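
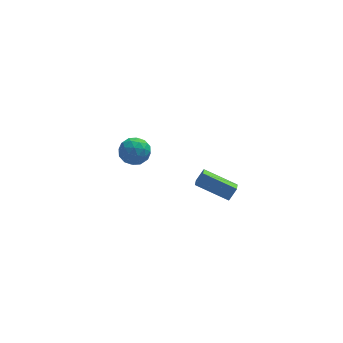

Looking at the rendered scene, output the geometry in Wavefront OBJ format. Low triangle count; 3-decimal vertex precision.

v 2.693 -4.413 -0.426
v 1.013 -3.62 0.418
v 2.87 -3.676 -0.765
v 1.19 -2.884 0.078
v 3.15 -4.196 0.282
v 1.47 -3.404 1.125
v 3.327 -3.46 -0.058
v 1.647 -2.667 0.786
v -1.722 4.663 -3.339
v -0.982 4.656 -2.669
v -1.398 3.124 -3.711
v -0.658 3.117 -3.041
v -1.608 3.168 -2.736
v -1.808 4.119 -2.506
v -0.572 3.661 -3.874
v -0.772 4.612 -3.644
v -0.271 4.037 -2.999
v -0.911 3.732 -2.296
v -1.469 4.048 -4.084
v -2.109 3.743 -3.381
v -1.38 4.795 -2.971
v -1 2.985 -3.409
v -1.558 3.015 -3.229
v -1.123 3.011 -2.835
v -1.866 4.479 -2.875
v -1.431 4.475 -2.481
v -1.799 3.6 -2.521
v -0.949 3.305 -3.899
v -0.514 3.301 -3.505
v -1.257 4.769 -3.545
v -0.822 4.765 -3.151
v -0.581 4.18 -3.859
v -0.527 4.427 -2.771
v -0.337 3.522 -2.99
v -0.287 3.842 -3.48
v -0.404 4.401 -3.345
v -0.904 4.248 -2.358
v -0.713 3.343 -2.577
v -1.272 3.373 -2.397
v -1.389 3.932 -2.262
v -0.486 3.884 -2.552
v -1.667 4.437 -3.803
v -1.476 3.532 -4.022
v -0.991 3.848 -4.118
v -1.108 4.407 -3.983
v -2.043 4.258 -3.39
v -1.853 3.353 -3.609
v -1.976 3.379 -3.035
v -2.093 3.938 -2.9
v -1.894 3.896 -3.828
f 2 4 1
f 5 2 1
f 1 4 3
f 3 5 1
f 2 8 4
f 6 2 5
f 6 8 2
f 4 8 3
f 7 5 3
f 3 8 7
f 7 6 5
f 8 6 7
f 9 46 25
f 46 20 49
f 25 49 14
f 46 49 25
f 9 25 21
f 25 14 26
f 21 26 10
f 25 26 21
f 9 21 30
f 21 10 31
f 30 31 16
f 21 31 30
f 9 30 42
f 30 16 45
f 42 45 19
f 30 45 42
f 9 42 46
f 42 19 50
f 46 50 20
f 42 50 46
f 10 26 37
f 26 14 40
f 37 40 18
f 26 40 37
f 14 49 27
f 49 20 48
f 27 48 13
f 49 48 27
f 20 50 47
f 50 19 43
f 47 43 11
f 50 43 47
f 19 45 44
f 45 16 32
f 44 32 15
f 45 32 44
f 16 31 36
f 31 10 33
f 36 33 17
f 31 33 36
f 12 38 24
f 38 18 39
f 24 39 13
f 38 39 24
f 12 24 22
f 24 13 23
f 22 23 11
f 24 23 22
f 12 22 29
f 22 11 28
f 29 28 15
f 22 28 29
f 12 29 34
f 29 15 35
f 34 35 17
f 29 35 34
f 12 34 38
f 34 17 41
f 38 41 18
f 34 41 38
f 13 39 27
f 39 18 40
f 27 40 14
f 39 40 27
f 11 23 47
f 23 13 48
f 47 48 20
f 23 48 47
f 15 28 44
f 28 11 43
f 44 43 19
f 28 43 44
f 17 35 36
f 35 15 32
f 36 32 16
f 35 32 36
f 18 41 37
f 41 17 33
f 37 33 10
f 41 33 37



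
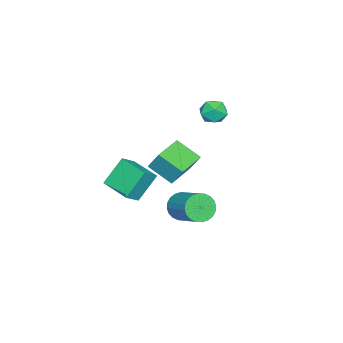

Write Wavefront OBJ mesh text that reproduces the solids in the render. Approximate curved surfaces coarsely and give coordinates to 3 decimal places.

v -2.448 0.796 2.569
v -1.99 0.309 3.044
v -3.05 -0.269 2.056
v -2.592 -0.756 2.531
v -3.167 -0.278 2.868
v -2.795 0.381 3.185
v -2.245 -0.341 1.915
v -1.873 0.318 2.232
v -1.865 -0.394 2.64
v -2.435 -0.355 3.229
v -2.605 0.395 1.871
v -3.175 0.434 2.46
v 2.217 -2.155 1.244
v 2.996 -2.433 1.874
v 2.903 -0.667 1.052
v 3.682 -0.945 1.682
v 3.098 -2.735 -0.102
v 3.877 -3.013 0.528
v 3.784 -1.247 -0.294
v 4.563 -1.525 0.336
v -3.59 -2.991 -1.832
v -3.446 -2.337 -0.706
v -3.435 -1.614 -2.651
v -3.291 -0.96 -1.526
v -1.809 -3.24 -1.914
v -1.665 -2.586 -0.789
v -1.654 -1.863 -2.734
v -1.51 -1.209 -1.608
v 1.076 -0.132 -2.185
v 1.43 0.11 -2.919
v 2.397 1.455 -2.009
v 2.044 1.212 -1.275
v 1.159 0.301 -2.912
v 2.126 1.645 -2.002
v 0.875 0.425 -2.794
v 1.842 1.77 -1.884
v 0.621 0.465 -2.584
v 1.589 1.809 -1.674
v 0.438 0.414 -2.313
v 1.405 1.758 -1.402
v 0.351 0.279 -2.022
v 1.318 1.624 -1.112
v 0.375 0.082 -1.756
v 1.342 1.427 -0.846
v 0.505 -0.147 -1.556
v 1.472 1.197 -0.646
v 0.723 -0.375 -1.451
v 1.69 0.97 -0.541
v 0.994 -0.565 -1.458
v 1.961 0.779 -0.548
v 1.278 -0.69 -1.576
v 2.245 0.655 -0.666
v 1.531 -0.729 -1.786
v 2.499 0.615 -0.876
v 1.715 -0.678 -2.058
v 2.682 0.666 -1.147
v 1.802 -0.544 -2.348
v 2.769 0.801 -1.438
v 1.778 -0.347 -2.614
v 2.745 0.998 -1.704
v 1.648 -0.117 -2.814
v 2.615 1.227 -1.904
f 1 12 6
f 1 6 2
f 1 2 8
f 1 8 11
f 1 11 12
f 2 6 10
f 6 12 5
f 12 11 3
f 11 8 7
f 8 2 9
f 4 10 5
f 4 5 3
f 4 3 7
f 4 7 9
f 4 9 10
f 5 10 6
f 3 5 12
f 7 3 11
f 9 7 8
f 10 9 2
f 14 16 13
f 17 14 13
f 13 16 15
f 15 17 13
f 14 20 16
f 18 14 17
f 18 20 14
f 16 20 15
f 19 17 15
f 15 20 19
f 19 18 17
f 20 18 19
f 22 24 21
f 25 22 21
f 21 24 23
f 23 25 21
f 22 28 24
f 26 22 25
f 26 28 22
f 24 28 23
f 27 25 23
f 23 28 27
f 27 26 25
f 28 26 27
f 30 29 33
f 30 33 31
f 31 33 34
f 31 34 32
f 33 29 35
f 33 35 34
f 34 35 36
f 34 36 32
f 35 29 37
f 35 37 36
f 36 37 38
f 36 38 32
f 37 29 39
f 37 39 38
f 38 39 40
f 38 40 32
f 39 29 41
f 39 41 40
f 40 41 42
f 40 42 32
f 41 29 43
f 41 43 42
f 42 43 44
f 42 44 32
f 43 29 45
f 43 45 44
f 44 45 46
f 44 46 32
f 45 29 47
f 45 47 46
f 46 47 48
f 46 48 32
f 47 29 49
f 47 49 48
f 48 49 50
f 48 50 32
f 49 29 51
f 49 51 50
f 50 51 52
f 50 52 32
f 51 29 53
f 51 53 52
f 52 53 54
f 52 54 32
f 53 29 55
f 53 55 54
f 54 55 56
f 54 56 32
f 55 29 57
f 55 57 56
f 56 57 58
f 56 58 32
f 57 29 59
f 57 59 58
f 58 59 60
f 58 60 32
f 59 29 61
f 59 61 60
f 60 61 62
f 60 62 32
f 61 29 30
f 61 30 62
f 62 30 31
f 62 31 32



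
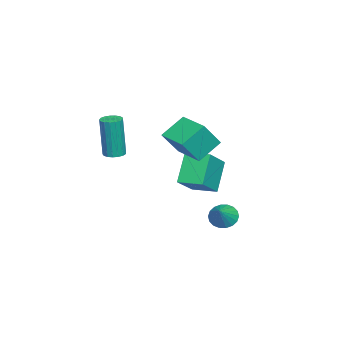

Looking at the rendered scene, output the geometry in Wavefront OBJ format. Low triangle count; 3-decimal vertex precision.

v 1.795 -1.104 1.997
v 2.309 -1.269 1.985
v 2.319 -1.401 4.171
v 1.805 -1.236 4.183
v 2.327 -1.011 2
v 2.337 -1.143 4.186
v 2.223 -0.775 2.015
v 2.233 -0.907 4.201
v 2.021 -0.614 2.026
v 2.031 -0.746 4.211
v 1.767 -0.566 2.03
v 1.777 -0.698 4.216
v 1.519 -0.64 2.026
v 1.53 -0.772 4.212
v 1.335 -0.821 2.016
v 1.346 -0.953 4.202
v 1.256 -1.067 2.002
v 1.267 -1.199 4.188
v 1.3 -1.321 1.986
v 1.311 -1.453 4.172
v 1.458 -1.525 1.973
v 1.469 -1.658 4.159
v 1.693 -1.633 1.966
v 1.703 -1.765 4.152
v 1.951 -1.62 1.965
v 1.961 -1.752 4.151
v 2.173 -1.488 1.972
v 2.184 -1.62 4.158
v -1.528 3.202 -3.079
v -1.086 3.459 -3.613
v -0.512 3.238 -2.221
v -1.208 3.735 -3.48
v -1.394 3.904 -3.268
v -1.606 3.935 -3.018
v -1.803 3.82 -2.78
v -1.945 3.583 -2.601
v -2.005 3.27 -2.517
v -1.97 2.944 -2.545
v -1.848 2.668 -2.678
v -1.662 2.499 -2.89
v -1.449 2.468 -3.14
v -1.253 2.583 -3.378
v -1.11 2.82 -3.557
v -1.051 3.133 -3.641
v 0.276 0.683 2.759
v -0.646 1.46 3.651
v -0.456 1.282 1.481
v -1.378 2.059 2.373
v 1.358 1.981 2.747
v 0.436 2.758 3.639
v 0.626 2.58 1.469
v -0.296 3.357 2.361
v -3.856 1.392 -0.574
v -2.459 1.04 0.505
v -3.619 2.705 -0.451
v -2.223 2.353 0.628
v -2.717 1.327 -2.068
v -1.321 0.975 -0.989
v -2.481 2.64 -1.945
v -1.084 2.288 -0.866
f 2 1 5
f 2 5 3
f 3 5 6
f 3 6 4
f 5 1 7
f 5 7 6
f 6 7 8
f 6 8 4
f 7 1 9
f 7 9 8
f 8 9 10
f 8 10 4
f 9 1 11
f 9 11 10
f 10 11 12
f 10 12 4
f 11 1 13
f 11 13 12
f 12 13 14
f 12 14 4
f 13 1 15
f 13 15 14
f 14 15 16
f 14 16 4
f 15 1 17
f 15 17 16
f 16 17 18
f 16 18 4
f 17 1 19
f 17 19 18
f 18 19 20
f 18 20 4
f 19 1 21
f 19 21 20
f 20 21 22
f 20 22 4
f 21 1 23
f 21 23 22
f 22 23 24
f 22 24 4
f 23 1 25
f 23 25 24
f 24 25 26
f 24 26 4
f 25 1 27
f 25 27 26
f 26 27 28
f 26 28 4
f 27 1 2
f 27 2 28
f 28 2 3
f 28 3 4
f 30 29 32
f 30 32 31
f 32 29 33
f 32 33 31
f 33 29 34
f 33 34 31
f 34 29 35
f 34 35 31
f 35 29 36
f 35 36 31
f 36 29 37
f 36 37 31
f 37 29 38
f 37 38 31
f 38 29 39
f 38 39 31
f 39 29 40
f 39 40 31
f 40 29 41
f 40 41 31
f 41 29 42
f 41 42 31
f 42 29 43
f 42 43 31
f 43 29 44
f 43 44 31
f 44 29 30
f 44 30 31
f 46 48 45
f 49 46 45
f 45 48 47
f 47 49 45
f 46 52 48
f 50 46 49
f 50 52 46
f 48 52 47
f 51 49 47
f 47 52 51
f 51 50 49
f 52 50 51
f 54 56 53
f 57 54 53
f 53 56 55
f 55 57 53
f 54 60 56
f 58 54 57
f 58 60 54
f 56 60 55
f 59 57 55
f 55 60 59
f 59 58 57
f 60 58 59



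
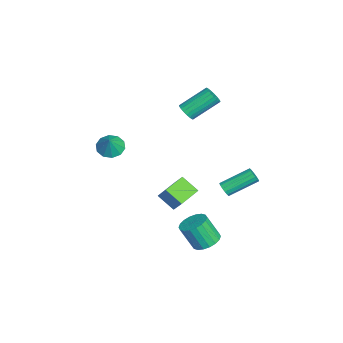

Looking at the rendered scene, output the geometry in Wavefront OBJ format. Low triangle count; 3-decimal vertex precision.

v 0.931 0.121 -3.391
v 0.367 -0.823 -2.591
v -0.253 1.077 -3.099
v -0.818 0.133 -2.299
v 1.578 0.607 -2.361
v 1.013 -0.337 -1.561
v 0.393 1.563 -2.069
v -0.171 0.619 -1.269
v 3.081 2.076 -4.517
v 3.761 2.593 -4.175
v 3.599 1.781 -2.622
v 2.919 1.264 -2.963
v 3.427 2.816 -4.094
v 3.266 2.004 -2.54
v 3.025 2.892 -4.096
v 2.863 2.08 -2.543
v 2.634 2.807 -4.181
v 2.472 1.995 -2.628
v 2.331 2.577 -4.333
v 2.169 1.765 -2.78
v 2.177 2.247 -4.521
v 2.015 1.435 -2.968
v 2.202 1.884 -4.708
v 2.04 1.072 -3.155
v 2.401 1.559 -4.858
v 2.239 0.747 -3.305
v 2.734 1.336 -4.94
v 2.573 0.524 -3.386
v 3.137 1.26 -4.937
v 2.975 0.448 -3.384
v 3.528 1.345 -4.852
v 3.366 0.533 -3.299
v 3.831 1.575 -4.7
v 3.669 0.763 -3.147
v 3.985 1.905 -4.512
v 3.823 1.093 -2.959
v 3.96 2.268 -4.325
v 3.798 1.456 -2.772
v -3.454 0.79 2.185
v -3.151 0.487 2.7
v -3.663 2.108 3.951
v -3.966 2.41 3.435
v -2.944 0.637 2.591
v -3.455 2.258 3.841
v -2.824 0.814 2.411
v -3.336 2.434 3.662
v -2.814 0.986 2.192
v -3.325 2.607 3.443
v -2.914 1.124 1.972
v -3.425 2.745 3.223
v -3.108 1.204 1.789
v -3.619 2.825 3.039
v -3.361 1.213 1.674
v -3.873 2.834 2.924
v -3.631 1.148 1.647
v -4.143 2.769 2.898
v -3.87 1.022 1.714
v -4.382 2.643 2.964
v -4.037 0.855 1.861
v -4.549 2.476 3.112
v -4.104 0.677 2.065
v -4.615 2.298 3.316
v -4.058 0.518 2.29
v -4.569 2.139 3.54
v -3.908 0.407 2.496
v -4.419 2.027 3.746
v -3.679 0.361 2.648
v -4.19 1.982 3.899
v -3.411 0.39 2.721
v -3.923 2.01 3.971
v -3.743 -3.801 -1.171
v -3.2 -3.163 -1.527
v -2.997 -3.819 -0.069
v -3.611 -2.903 -1.244
v -4.073 -2.986 -0.934
v -4.408 -3.381 -0.714
v -4.489 -3.935 -0.668
v -4.285 -4.439 -0.815
v -3.874 -4.698 -1.097
v -3.412 -4.615 -1.408
v -3.077 -4.221 -1.628
v -2.996 -3.666 -1.673
v -0.945 3.106 -2.968
v -0.569 3.374 -3.267
v -1.039 5.163 -2.251
v -1.415 4.894 -1.952
v -0.811 3.395 -3.416
v -1.28 5.184 -2.4
v -1.088 3.339 -3.445
v -1.558 5.128 -2.429
v -1.328 3.22 -3.346
v -1.797 5.009 -2.33
v -1.464 3.071 -3.146
v -1.934 4.859 -2.13
v -1.462 2.931 -2.899
v -1.931 4.719 -1.882
v -1.321 2.837 -2.669
v -1.791 4.626 -1.653
v -1.08 2.816 -2.52
v -1.549 4.605 -1.504
v -0.802 2.872 -2.491
v -1.272 4.661 -1.475
v -0.563 2.991 -2.59
v -1.032 4.78 -1.574
v -0.426 3.141 -2.79
v -0.896 4.929 -1.774
v -0.429 3.281 -3.038
v -0.898 5.069 -2.021
f 2 4 1
f 5 2 1
f 1 4 3
f 3 5 1
f 2 8 4
f 6 2 5
f 6 8 2
f 4 8 3
f 7 5 3
f 3 8 7
f 7 6 5
f 8 6 7
f 10 9 13
f 10 13 11
f 11 13 14
f 11 14 12
f 13 9 15
f 13 15 14
f 14 15 16
f 14 16 12
f 15 9 17
f 15 17 16
f 16 17 18
f 16 18 12
f 17 9 19
f 17 19 18
f 18 19 20
f 18 20 12
f 19 9 21
f 19 21 20
f 20 21 22
f 20 22 12
f 21 9 23
f 21 23 22
f 22 23 24
f 22 24 12
f 23 9 25
f 23 25 24
f 24 25 26
f 24 26 12
f 25 9 27
f 25 27 26
f 26 27 28
f 26 28 12
f 27 9 29
f 27 29 28
f 28 29 30
f 28 30 12
f 29 9 31
f 29 31 30
f 30 31 32
f 30 32 12
f 31 9 33
f 31 33 32
f 32 33 34
f 32 34 12
f 33 9 35
f 33 35 34
f 34 35 36
f 34 36 12
f 35 9 37
f 35 37 36
f 36 37 38
f 36 38 12
f 37 9 10
f 37 10 38
f 38 10 11
f 38 11 12
f 40 39 43
f 40 43 41
f 41 43 44
f 41 44 42
f 43 39 45
f 43 45 44
f 44 45 46
f 44 46 42
f 45 39 47
f 45 47 46
f 46 47 48
f 46 48 42
f 47 39 49
f 47 49 48
f 48 49 50
f 48 50 42
f 49 39 51
f 49 51 50
f 50 51 52
f 50 52 42
f 51 39 53
f 51 53 52
f 52 53 54
f 52 54 42
f 53 39 55
f 53 55 54
f 54 55 56
f 54 56 42
f 55 39 57
f 55 57 56
f 56 57 58
f 56 58 42
f 57 39 59
f 57 59 58
f 58 59 60
f 58 60 42
f 59 39 61
f 59 61 60
f 60 61 62
f 60 62 42
f 61 39 63
f 61 63 62
f 62 63 64
f 62 64 42
f 63 39 65
f 63 65 64
f 64 65 66
f 64 66 42
f 65 39 67
f 65 67 66
f 66 67 68
f 66 68 42
f 67 39 69
f 67 69 68
f 68 69 70
f 68 70 42
f 69 39 40
f 69 40 70
f 70 40 41
f 70 41 42
f 72 71 74
f 72 74 73
f 74 71 75
f 74 75 73
f 75 71 76
f 75 76 73
f 76 71 77
f 76 77 73
f 77 71 78
f 77 78 73
f 78 71 79
f 78 79 73
f 79 71 80
f 79 80 73
f 80 71 81
f 80 81 73
f 81 71 82
f 81 82 73
f 82 71 72
f 82 72 73
f 84 83 87
f 84 87 85
f 85 87 88
f 85 88 86
f 87 83 89
f 87 89 88
f 88 89 90
f 88 90 86
f 89 83 91
f 89 91 90
f 90 91 92
f 90 92 86
f 91 83 93
f 91 93 92
f 92 93 94
f 92 94 86
f 93 83 95
f 93 95 94
f 94 95 96
f 94 96 86
f 95 83 97
f 95 97 96
f 96 97 98
f 96 98 86
f 97 83 99
f 97 99 98
f 98 99 100
f 98 100 86
f 99 83 101
f 99 101 100
f 100 101 102
f 100 102 86
f 101 83 103
f 101 103 102
f 102 103 104
f 102 104 86
f 103 83 105
f 103 105 104
f 104 105 106
f 104 106 86
f 105 83 107
f 105 107 106
f 106 107 108
f 106 108 86
f 107 83 84
f 107 84 108
f 108 84 85
f 108 85 86



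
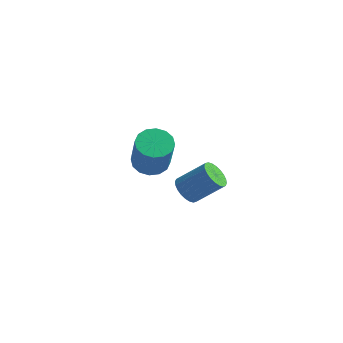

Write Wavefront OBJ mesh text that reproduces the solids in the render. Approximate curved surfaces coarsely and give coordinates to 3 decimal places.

v 0.89 -2.514 -1.51
v 1.281 -2.774 -1.797
v 2.141 -2.386 -0.976
v 1.75 -2.126 -0.69
v 1.283 -2.581 -1.89
v 2.142 -2.192 -1.07
v 1.224 -2.377 -1.925
v 2.084 -1.989 -1.105
v 1.115 -2.195 -1.897
v 1.975 -1.806 -1.077
v 0.972 -2.061 -1.81
v 1.831 -1.672 -0.99
v 0.816 -1.996 -1.678
v 1.676 -1.607 -0.858
v 0.671 -2.01 -1.52
v 1.531 -1.621 -0.7
v 0.56 -2.1 -1.36
v 1.42 -1.712 -0.54
v 0.499 -2.254 -1.224
v 1.359 -1.866 -0.403
v 0.498 -2.448 -1.13
v 1.357 -2.059 -0.31
v 0.556 -2.651 -1.095
v 1.416 -2.263 -0.275
v 0.665 -2.834 -1.123
v 1.525 -2.445 -0.303
v 0.809 -2.968 -1.21
v 1.668 -2.579 -0.39
v 0.964 -3.033 -1.342
v 1.824 -2.644 -0.522
v 1.109 -3.019 -1.5
v 1.969 -2.63 -0.68
v 1.22 -2.928 -1.66
v 2.08 -2.54 -0.84
v -2.79 1.986 -4.218
v -2.118 1.967 -4.448
v -1.618 1.354 -2.931
v -2.29 1.374 -2.702
v -2.159 2.301 -4.299
v -1.659 1.688 -2.783
v -2.368 2.55 -4.129
v -1.868 1.938 -2.613
v -2.691 2.649 -3.983
v -2.191 2.036 -2.467
v -3.04 2.57 -3.9
v -2.54 1.957 -2.384
v -3.322 2.334 -3.902
v -2.822 1.722 -2.386
v -3.462 2.006 -3.989
v -2.962 1.393 -2.472
v -3.421 1.672 -4.137
v -2.921 1.059 -2.621
v -3.212 1.422 -4.307
v -2.712 0.81 -2.791
v -2.889 1.324 -4.453
v -2.389 0.711 -2.937
v -2.54 1.403 -4.536
v -2.04 0.79 -3.02
v -2.258 1.638 -4.534
v -1.758 1.026 -3.018
f 2 1 5
f 2 5 3
f 3 5 6
f 3 6 4
f 5 1 7
f 5 7 6
f 6 7 8
f 6 8 4
f 7 1 9
f 7 9 8
f 8 9 10
f 8 10 4
f 9 1 11
f 9 11 10
f 10 11 12
f 10 12 4
f 11 1 13
f 11 13 12
f 12 13 14
f 12 14 4
f 13 1 15
f 13 15 14
f 14 15 16
f 14 16 4
f 15 1 17
f 15 17 16
f 16 17 18
f 16 18 4
f 17 1 19
f 17 19 18
f 18 19 20
f 18 20 4
f 19 1 21
f 19 21 20
f 20 21 22
f 20 22 4
f 21 1 23
f 21 23 22
f 22 23 24
f 22 24 4
f 23 1 25
f 23 25 24
f 24 25 26
f 24 26 4
f 25 1 27
f 25 27 26
f 26 27 28
f 26 28 4
f 27 1 29
f 27 29 28
f 28 29 30
f 28 30 4
f 29 1 31
f 29 31 30
f 30 31 32
f 30 32 4
f 31 1 33
f 31 33 32
f 32 33 34
f 32 34 4
f 33 1 2
f 33 2 34
f 34 2 3
f 34 3 4
f 36 35 39
f 36 39 37
f 37 39 40
f 37 40 38
f 39 35 41
f 39 41 40
f 40 41 42
f 40 42 38
f 41 35 43
f 41 43 42
f 42 43 44
f 42 44 38
f 43 35 45
f 43 45 44
f 44 45 46
f 44 46 38
f 45 35 47
f 45 47 46
f 46 47 48
f 46 48 38
f 47 35 49
f 47 49 48
f 48 49 50
f 48 50 38
f 49 35 51
f 49 51 50
f 50 51 52
f 50 52 38
f 51 35 53
f 51 53 52
f 52 53 54
f 52 54 38
f 53 35 55
f 53 55 54
f 54 55 56
f 54 56 38
f 55 35 57
f 55 57 56
f 56 57 58
f 56 58 38
f 57 35 59
f 57 59 58
f 58 59 60
f 58 60 38
f 59 35 36
f 59 36 60
f 60 36 37
f 60 37 38



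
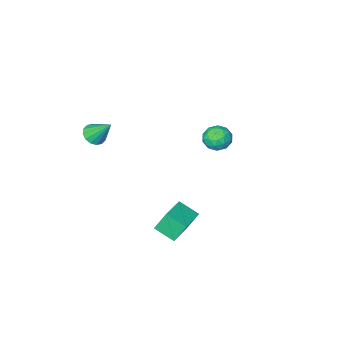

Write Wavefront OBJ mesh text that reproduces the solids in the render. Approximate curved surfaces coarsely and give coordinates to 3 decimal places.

v -3.537 0.778 -0.059
v -2.787 0.435 -0.273
v -3.893 -0.395 0.573
v -3.143 -0.738 0.359
v -3.176 -0.109 0.933
v -2.956 0.615 0.542
v -3.724 -0.575 -0.242
v -3.504 0.149 -0.633
v -2.903 -0.401 -0.386
v -2.564 -0.113 0.34
v -4.116 0.153 -0.04
v -3.777 0.441 0.686
v -3.131 0.709 -0.221
v -3.549 -0.669 0.521
v -3.568 -0.3 0.858
v -3.128 -0.501 0.733
v -3.23 0.815 0.258
v -2.789 0.614 0.132
v -3.017 0.294 0.841
v -3.891 -0.574 0.168
v -3.45 -0.775 0.042
v -3.552 0.541 -0.433
v -3.112 0.34 -0.558
v -3.663 -0.254 -0.541
v -2.758 0.016 -0.414
v -2.967 -0.673 -0.043
v -3.309 -0.578 -0.396
v -3.18 -0.152 -0.625
v -2.559 0.185 0.013
v -2.768 -0.504 0.384
v -2.787 -0.134 0.722
v -2.658 0.292 0.492
v -2.627 -0.306 -0.054
v -3.912 0.544 -0.084
v -4.121 -0.145 0.287
v -4.022 -0.252 -0.192
v -3.893 0.174 -0.422
v -3.713 0.713 0.343
v -3.922 0.024 0.714
v -3.5 0.192 0.925
v -3.371 0.618 0.696
v -4.053 0.346 0.354
v 3.754 -0.509 3.173
v 4.18 -0.846 3.582
v 3.346 0.449 4.387
v 4.374 -0.587 3.443
v 4.401 -0.307 3.231
v 4.255 -0.082 3.004
v 3.976 0.03 2.822
v 3.636 -0.003 2.734
v 3.329 -0.172 2.763
v 3.135 -0.431 2.903
v 3.108 -0.711 3.114
v 3.253 -0.937 3.342
v 3.533 -1.048 3.524
v 3.872 -1.015 3.612
v 0.78 1.555 -3.201
v 0.258 1.88 -2.068
v 0.228 2.561 -3.745
v -0.295 2.886 -2.611
v 2.195 2.534 -2.829
v 1.672 2.859 -1.695
v 1.642 3.54 -3.372
v 1.12 3.865 -2.239
f 1 38 17
f 38 12 41
f 17 41 6
f 38 41 17
f 1 17 13
f 17 6 18
f 13 18 2
f 17 18 13
f 1 13 22
f 13 2 23
f 22 23 8
f 13 23 22
f 1 22 34
f 22 8 37
f 34 37 11
f 22 37 34
f 1 34 38
f 34 11 42
f 38 42 12
f 34 42 38
f 2 18 29
f 18 6 32
f 29 32 10
f 18 32 29
f 6 41 19
f 41 12 40
f 19 40 5
f 41 40 19
f 12 42 39
f 42 11 35
f 39 35 3
f 42 35 39
f 11 37 36
f 37 8 24
f 36 24 7
f 37 24 36
f 8 23 28
f 23 2 25
f 28 25 9
f 23 25 28
f 4 30 16
f 30 10 31
f 16 31 5
f 30 31 16
f 4 16 14
f 16 5 15
f 14 15 3
f 16 15 14
f 4 14 21
f 14 3 20
f 21 20 7
f 14 20 21
f 4 21 26
f 21 7 27
f 26 27 9
f 21 27 26
f 4 26 30
f 26 9 33
f 30 33 10
f 26 33 30
f 5 31 19
f 31 10 32
f 19 32 6
f 31 32 19
f 3 15 39
f 15 5 40
f 39 40 12
f 15 40 39
f 7 20 36
f 20 3 35
f 36 35 11
f 20 35 36
f 9 27 28
f 27 7 24
f 28 24 8
f 27 24 28
f 10 33 29
f 33 9 25
f 29 25 2
f 33 25 29
f 44 43 46
f 44 46 45
f 46 43 47
f 46 47 45
f 47 43 48
f 47 48 45
f 48 43 49
f 48 49 45
f 49 43 50
f 49 50 45
f 50 43 51
f 50 51 45
f 51 43 52
f 51 52 45
f 52 43 53
f 52 53 45
f 53 43 54
f 53 54 45
f 54 43 55
f 54 55 45
f 55 43 56
f 55 56 45
f 56 43 44
f 56 44 45
f 58 60 57
f 61 58 57
f 57 60 59
f 59 61 57
f 58 64 60
f 62 58 61
f 62 64 58
f 60 64 59
f 63 61 59
f 59 64 63
f 63 62 61
f 64 62 63



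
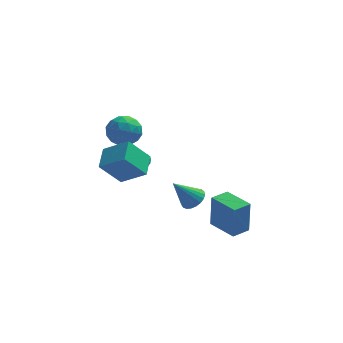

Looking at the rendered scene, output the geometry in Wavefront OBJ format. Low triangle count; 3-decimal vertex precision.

v 1.756 -0.519 -4.594
v 1.805 -0.428 -2.406
v 2.677 0.264 -4.647
v 2.726 0.355 -2.459
v 3.014 -1.995 -4.561
v 3.063 -1.904 -2.373
v 3.935 -1.212 -4.614
v 3.984 -1.121 -2.426
v 0.735 -3.009 -0.586
v 1.194 -2.519 -0.152
v -0.375 -3.311 0.926
v 0.967 -2.309 -0.276
v 0.7 -2.221 -0.455
v 0.44 -2.269 -0.655
v 0.23 -2.445 -0.844
v 0.108 -2.719 -0.989
v 0.094 -3.043 -1.063
v 0.191 -3.361 -1.056
v 0.382 -3.618 -0.967
v 0.634 -3.77 -0.812
v 0.903 -3.791 -0.618
v 1.144 -3.676 -0.419
v 1.314 -3.446 -0.249
v 1.383 -3.141 -0.137
v 1.341 -2.813 -0.102
v -4.389 -3.441 2.378
v -2.975 -3.963 3.379
v -4.198 -2.028 2.844
v -2.784 -2.55 3.846
v -3.216 -3.11 0.894
v -1.802 -3.632 1.896
v -3.025 -1.697 1.361
v -1.611 -2.219 2.362
v -2.298 2.967 -1.674
v -1.936 2.426 -1.833
v -2.782 2.193 -0.146
v -1.705 2.657 -1.643
v -1.662 2.986 -1.463
v -1.821 3.309 -1.35
v -2.132 3.523 -1.34
v -2.495 3.561 -1.435
v -2.795 3.411 -1.607
v -2.938 3.119 -1.8
v -2.877 2.779 -1.953
v -2.633 2.499 -2.017
v -2.282 2.367 -1.973
v -3.791 -0.777 3.131
v -3.058 -0.139 3.633
v -3.082 -2.201 3.907
v -2.349 -1.563 4.409
v -3.404 -1.512 4.694
v -3.841 -0.632 4.214
v -2.299 -1.708 3.326
v -2.736 -0.828 2.846
v -2.135 -0.714 3.753
v -2.818 -0.593 4.598
v -3.322 -1.747 2.942
v -4.005 -1.626 3.787
v -3.486 -0.333 3.314
v -2.654 -2.007 4.226
v -3.273 -1.977 4.394
v -2.842 -1.602 4.688
v -3.947 -0.623 3.656
v -3.516 -0.248 3.95
v -3.72 -1.055 4.574
v -2.624 -2.092 3.59
v -2.193 -1.717 3.884
v -3.298 -0.738 2.852
v -2.867 -0.363 3.146
v -2.42 -1.285 2.966
v -2.513 -0.296 3.679
v -2.097 -1.133 4.135
v -2.067 -1.218 3.499
v -2.324 -0.701 3.217
v -2.915 -0.225 4.176
v -2.498 -1.062 4.632
v -3.118 -1.032 4.8
v -3.375 -0.515 4.518
v -2.373 -0.563 4.247
v -3.642 -1.278 2.908
v -3.225 -2.115 3.364
v -2.765 -1.825 3.022
v -3.022 -1.308 2.74
v -4.043 -1.207 3.405
v -3.627 -2.044 3.861
v -3.816 -1.639 4.323
v -4.073 -1.122 4.041
v -3.767 -1.777 3.293
f 2 4 1
f 5 2 1
f 1 4 3
f 3 5 1
f 2 8 4
f 6 2 5
f 6 8 2
f 4 8 3
f 7 5 3
f 3 8 7
f 7 6 5
f 8 6 7
f 10 9 12
f 10 12 11
f 12 9 13
f 12 13 11
f 13 9 14
f 13 14 11
f 14 9 15
f 14 15 11
f 15 9 16
f 15 16 11
f 16 9 17
f 16 17 11
f 17 9 18
f 17 18 11
f 18 9 19
f 18 19 11
f 19 9 20
f 19 20 11
f 20 9 21
f 20 21 11
f 21 9 22
f 21 22 11
f 22 9 23
f 22 23 11
f 23 9 24
f 23 24 11
f 24 9 25
f 24 25 11
f 25 9 10
f 25 10 11
f 27 29 26
f 30 27 26
f 26 29 28
f 28 30 26
f 27 33 29
f 31 27 30
f 31 33 27
f 29 33 28
f 32 30 28
f 28 33 32
f 32 31 30
f 33 31 32
f 35 34 37
f 35 37 36
f 37 34 38
f 37 38 36
f 38 34 39
f 38 39 36
f 39 34 40
f 39 40 36
f 40 34 41
f 40 41 36
f 41 34 42
f 41 42 36
f 42 34 43
f 42 43 36
f 43 34 44
f 43 44 36
f 44 34 45
f 44 45 36
f 45 34 46
f 45 46 36
f 46 34 35
f 46 35 36
f 47 84 63
f 84 58 87
f 63 87 52
f 84 87 63
f 47 63 59
f 63 52 64
f 59 64 48
f 63 64 59
f 47 59 68
f 59 48 69
f 68 69 54
f 59 69 68
f 47 68 80
f 68 54 83
f 80 83 57
f 68 83 80
f 47 80 84
f 80 57 88
f 84 88 58
f 80 88 84
f 48 64 75
f 64 52 78
f 75 78 56
f 64 78 75
f 52 87 65
f 87 58 86
f 65 86 51
f 87 86 65
f 58 88 85
f 88 57 81
f 85 81 49
f 88 81 85
f 57 83 82
f 83 54 70
f 82 70 53
f 83 70 82
f 54 69 74
f 69 48 71
f 74 71 55
f 69 71 74
f 50 76 62
f 76 56 77
f 62 77 51
f 76 77 62
f 50 62 60
f 62 51 61
f 60 61 49
f 62 61 60
f 50 60 67
f 60 49 66
f 67 66 53
f 60 66 67
f 50 67 72
f 67 53 73
f 72 73 55
f 67 73 72
f 50 72 76
f 72 55 79
f 76 79 56
f 72 79 76
f 51 77 65
f 77 56 78
f 65 78 52
f 77 78 65
f 49 61 85
f 61 51 86
f 85 86 58
f 61 86 85
f 53 66 82
f 66 49 81
f 82 81 57
f 66 81 82
f 55 73 74
f 73 53 70
f 74 70 54
f 73 70 74
f 56 79 75
f 79 55 71
f 75 71 48
f 79 71 75



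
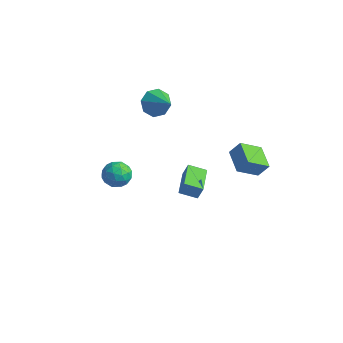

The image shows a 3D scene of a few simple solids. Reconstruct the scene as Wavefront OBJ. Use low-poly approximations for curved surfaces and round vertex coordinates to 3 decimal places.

v -4.64 -0.143 -2.37
v -3.736 0.247 -2.453
v -4.104 -1.147 -1.247
v -3.2 -0.757 -1.33
v -3.934 -0.224 -0.938
v -4.265 0.397 -1.632
v -3.575 -1.297 -2.068
v -3.906 -0.676 -2.762
v -3.077 -0.466 -2.266
v -3.299 0.197 -1.568
v -4.541 -1.097 -2.132
v -4.763 -0.434 -1.434
v -4.235 0.14 -2.51
v -3.605 -1.04 -1.19
v -4.036 -0.727 -0.959
v -3.505 -0.498 -1.008
v -4.546 0.228 -2.027
v -4.014 0.457 -2.076
v -4.131 0.18 -1.185
v -3.826 -1.357 -1.624
v -3.294 -1.128 -1.673
v -4.335 -0.402 -2.692
v -3.804 -0.173 -2.741
v -3.709 -1.08 -2.515
v -3.316 -0.05 -2.449
v -3.001 -0.64 -1.789
v -3.222 -0.957 -2.223
v -3.417 -0.592 -2.631
v -3.447 0.34 -2.038
v -3.132 -0.25 -1.378
v -3.563 0.063 -1.148
v -3.758 0.428 -1.556
v -3.06 -0.079 -1.929
v -4.708 -0.65 -2.322
v -4.393 -1.24 -1.662
v -4.082 -1.328 -2.144
v -4.277 -0.963 -2.552
v -4.839 -0.26 -1.911
v -4.524 -0.85 -1.251
v -4.423 -0.308 -1.069
v -4.618 0.057 -1.477
v -4.78 -0.821 -1.771
v 2.791 3.858 1.06
v 2.247 2.601 1.926
v 3.293 4.243 1.935
v 2.75 2.986 2.801
v 4.15 2.994 0.659
v 3.607 1.737 1.525
v 4.653 3.379 1.534
v 4.109 2.122 2.4
v 2.722 -1.862 3.057
v 3.014 -1.725 3.94
v 3.563 -1.226 2.68
v 3.855 -1.088 3.563
v 3.765 -3.312 2.937
v 4.057 -3.174 3.82
v 4.606 -2.675 2.56
v 4.898 -2.538 3.443
v -4.226 3.291 2.405
v -3.882 2.699 1.622
v -2.674 2.909 3.375
v -3.653 3.458 1.553
v -3.759 4.119 1.983
v -4.139 4.295 2.66
v -4.57 3.883 3.187
v -4.799 3.124 3.256
v -4.693 2.463 2.826
v -4.313 2.286 2.149
f 1 38 17
f 38 12 41
f 17 41 6
f 38 41 17
f 1 17 13
f 17 6 18
f 13 18 2
f 17 18 13
f 1 13 22
f 13 2 23
f 22 23 8
f 13 23 22
f 1 22 34
f 22 8 37
f 34 37 11
f 22 37 34
f 1 34 38
f 34 11 42
f 38 42 12
f 34 42 38
f 2 18 29
f 18 6 32
f 29 32 10
f 18 32 29
f 6 41 19
f 41 12 40
f 19 40 5
f 41 40 19
f 12 42 39
f 42 11 35
f 39 35 3
f 42 35 39
f 11 37 36
f 37 8 24
f 36 24 7
f 37 24 36
f 8 23 28
f 23 2 25
f 28 25 9
f 23 25 28
f 4 30 16
f 30 10 31
f 16 31 5
f 30 31 16
f 4 16 14
f 16 5 15
f 14 15 3
f 16 15 14
f 4 14 21
f 14 3 20
f 21 20 7
f 14 20 21
f 4 21 26
f 21 7 27
f 26 27 9
f 21 27 26
f 4 26 30
f 26 9 33
f 30 33 10
f 26 33 30
f 5 31 19
f 31 10 32
f 19 32 6
f 31 32 19
f 3 15 39
f 15 5 40
f 39 40 12
f 15 40 39
f 7 20 36
f 20 3 35
f 36 35 11
f 20 35 36
f 9 27 28
f 27 7 24
f 28 24 8
f 27 24 28
f 10 33 29
f 33 9 25
f 29 25 2
f 33 25 29
f 44 46 43
f 47 44 43
f 43 46 45
f 45 47 43
f 44 50 46
f 48 44 47
f 48 50 44
f 46 50 45
f 49 47 45
f 45 50 49
f 49 48 47
f 50 48 49
f 52 54 51
f 55 52 51
f 51 54 53
f 53 55 51
f 52 58 54
f 56 52 55
f 56 58 52
f 54 58 53
f 57 55 53
f 53 58 57
f 57 56 55
f 58 56 57
f 60 59 62
f 60 62 61
f 62 59 63
f 62 63 61
f 63 59 64
f 63 64 61
f 64 59 65
f 64 65 61
f 65 59 66
f 65 66 61
f 66 59 67
f 66 67 61
f 67 59 68
f 67 68 61
f 68 59 60
f 68 60 61



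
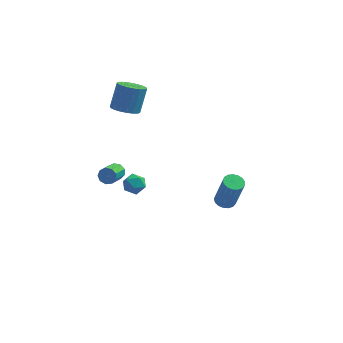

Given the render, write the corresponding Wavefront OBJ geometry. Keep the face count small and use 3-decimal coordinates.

v -2.325 -0.711 -0.223
v -2.108 -0.551 0.222
v -2.357 -1.669 0.747
v -2.575 -1.829 0.303
v -2.456 -0.474 0.221
v -2.705 -1.592 0.746
v -2.742 -0.508 0.013
v -2.991 -1.626 0.538
v -2.833 -0.637 -0.305
v -3.083 -1.755 0.22
v -2.687 -0.801 -0.585
v -2.936 -1.919 -0.06
v -2.372 -0.923 -0.695
v -2.621 -2.041 -0.17
v -2.035 -0.946 -0.584
v -2.284 -2.064 -0.059
v -1.834 -0.859 -0.304
v -2.083 -1.977 0.221
v -1.863 -0.703 0.014
v -2.112 -1.821 0.539
v -2.428 2.911 1.887
v -1.62 2.873 1.75
v -1.345 3.591 3.176
v -2.152 3.629 3.313
v -1.712 3.195 1.606
v -1.436 3.914 3.031
v -1.946 3.461 1.517
v -1.67 4.179 2.942
v -2.275 3.618 1.501
v -1.999 4.336 2.927
v -2.634 3.635 1.562
v -2.359 4.353 2.988
v -2.953 3.508 1.688
v -2.677 4.227 3.113
v -3.167 3.263 1.853
v -2.892 3.982 3.278
v -3.235 2.949 2.024
v -2.96 3.667 3.45
v -3.144 2.626 2.169
v -2.868 3.345 3.594
v -2.91 2.361 2.258
v -2.634 3.079 3.683
v -2.581 2.204 2.273
v -2.305 2.922 3.699
v -2.221 2.187 2.212
v -1.946 2.905 3.638
v -1.903 2.313 2.087
v -1.627 3.032 3.512
v -1.688 2.558 1.922
v -1.413 3.277 3.347
v 3.627 -3.391 0.426
v 4.004 -2.977 0.411
v 4.469 -3.334 2.218
v 4.093 -3.749 2.234
v 3.779 -2.856 0.493
v 4.245 -3.214 2.3
v 3.519 -2.858 0.56
v 3.985 -3.216 2.367
v 3.284 -2.982 0.596
v 3.75 -3.34 2.403
v 3.128 -3.2 0.593
v 3.594 -3.557 2.4
v 3.086 -3.461 0.552
v 3.552 -3.819 2.359
v 3.168 -3.707 0.482
v 3.634 -4.064 2.289
v 3.355 -3.88 0.4
v 3.821 -4.237 2.207
v 3.605 -3.941 0.324
v 4.07 -4.299 2.131
v 3.859 -3.876 0.271
v 4.325 -4.234 2.078
v 4.061 -3.701 0.254
v 4.527 -4.058 2.061
v 4.163 -3.454 0.276
v 4.629 -3.811 2.083
v 4.142 -3.193 0.333
v 4.608 -3.55 2.14
v -1.902 2.455 -3.541
v -1.328 2.28 -3.153
v -2.272 1.36 -3.487
v -1.698 1.185 -3.099
v -2.205 1.604 -2.818
v -1.976 2.281 -2.852
v -1.624 1.359 -3.788
v -1.395 2.036 -3.822
v -1.156 1.603 -3.306
v -1.515 1.754 -2.706
v -2.085 1.886 -3.934
v -2.444 2.037 -3.334
f 2 1 5
f 2 5 3
f 3 5 6
f 3 6 4
f 5 1 7
f 5 7 6
f 6 7 8
f 6 8 4
f 7 1 9
f 7 9 8
f 8 9 10
f 8 10 4
f 9 1 11
f 9 11 10
f 10 11 12
f 10 12 4
f 11 1 13
f 11 13 12
f 12 13 14
f 12 14 4
f 13 1 15
f 13 15 14
f 14 15 16
f 14 16 4
f 15 1 17
f 15 17 16
f 16 17 18
f 16 18 4
f 17 1 19
f 17 19 18
f 18 19 20
f 18 20 4
f 19 1 2
f 19 2 20
f 20 2 3
f 20 3 4
f 22 21 25
f 22 25 23
f 23 25 26
f 23 26 24
f 25 21 27
f 25 27 26
f 26 27 28
f 26 28 24
f 27 21 29
f 27 29 28
f 28 29 30
f 28 30 24
f 29 21 31
f 29 31 30
f 30 31 32
f 30 32 24
f 31 21 33
f 31 33 32
f 32 33 34
f 32 34 24
f 33 21 35
f 33 35 34
f 34 35 36
f 34 36 24
f 35 21 37
f 35 37 36
f 36 37 38
f 36 38 24
f 37 21 39
f 37 39 38
f 38 39 40
f 38 40 24
f 39 21 41
f 39 41 40
f 40 41 42
f 40 42 24
f 41 21 43
f 41 43 42
f 42 43 44
f 42 44 24
f 43 21 45
f 43 45 44
f 44 45 46
f 44 46 24
f 45 21 47
f 45 47 46
f 46 47 48
f 46 48 24
f 47 21 49
f 47 49 48
f 48 49 50
f 48 50 24
f 49 21 22
f 49 22 50
f 50 22 23
f 50 23 24
f 52 51 55
f 52 55 53
f 53 55 56
f 53 56 54
f 55 51 57
f 55 57 56
f 56 57 58
f 56 58 54
f 57 51 59
f 57 59 58
f 58 59 60
f 58 60 54
f 59 51 61
f 59 61 60
f 60 61 62
f 60 62 54
f 61 51 63
f 61 63 62
f 62 63 64
f 62 64 54
f 63 51 65
f 63 65 64
f 64 65 66
f 64 66 54
f 65 51 67
f 65 67 66
f 66 67 68
f 66 68 54
f 67 51 69
f 67 69 68
f 68 69 70
f 68 70 54
f 69 51 71
f 69 71 70
f 70 71 72
f 70 72 54
f 71 51 73
f 71 73 72
f 72 73 74
f 72 74 54
f 73 51 75
f 73 75 74
f 74 75 76
f 74 76 54
f 75 51 77
f 75 77 76
f 76 77 78
f 76 78 54
f 77 51 52
f 77 52 78
f 78 52 53
f 78 53 54
f 79 90 84
f 79 84 80
f 79 80 86
f 79 86 89
f 79 89 90
f 80 84 88
f 84 90 83
f 90 89 81
f 89 86 85
f 86 80 87
f 82 88 83
f 82 83 81
f 82 81 85
f 82 85 87
f 82 87 88
f 83 88 84
f 81 83 90
f 85 81 89
f 87 85 86
f 88 87 80



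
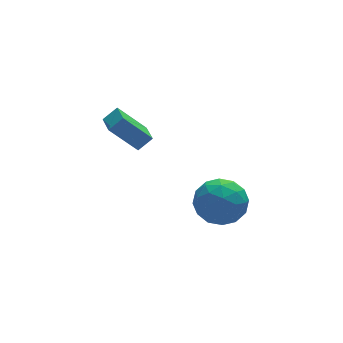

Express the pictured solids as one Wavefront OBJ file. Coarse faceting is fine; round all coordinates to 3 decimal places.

v -0.312 3.41 3.03
v 0.374 3.426 3.612
v -0.161 4.613 2.82
v 0.525 4.628 3.402
v 0.895 3.012 1.618
v 1.581 3.027 2.2
v 1.046 4.214 1.408
v 1.732 4.23 1.99
v 1.836 -1.084 0.977
v 2.681 -0.489 1.682
v 3.279 -2.331 0.298
v 4.124 -1.736 1.003
v 3.236 -2.431 1.545
v 2.345 -1.66 1.964
v 3.615 -1.16 0.016
v 2.724 -0.389 0.435
v 3.781 -0.536 1.087
v 3.547 -1.322 2.032
v 2.413 -1.498 -0.052
v 2.179 -2.284 0.893
v 2.132 -0.677 1.389
v 3.828 -2.143 0.591
v 3.306 -2.552 0.909
v 3.803 -2.202 1.323
v 1.934 -1.365 1.555
v 2.431 -1.016 1.969
v 2.757 -2.157 1.889
v 3.529 -1.804 0.011
v 4.026 -1.455 0.425
v 2.157 -0.618 0.657
v 2.654 -0.268 1.071
v 3.203 -0.663 0.091
v 3.276 -0.355 1.454
v 4.124 -1.088 1.055
v 3.825 -0.749 0.474
v 3.3 -0.296 0.721
v 3.138 -0.817 2.009
v 3.986 -1.55 1.61
v 3.464 -1.958 1.929
v 2.94 -1.505 2.176
v 3.784 -0.844 1.66
v 1.974 -1.27 0.37
v 2.822 -2.003 -0.029
v 3.02 -1.315 -0.196
v 2.496 -0.862 0.051
v 1.836 -1.732 0.925
v 2.684 -2.465 0.526
v 2.66 -2.524 1.259
v 2.135 -2.071 1.506
v 2.176 -1.976 0.32
f 2 4 1
f 5 2 1
f 1 4 3
f 3 5 1
f 2 8 4
f 6 2 5
f 6 8 2
f 4 8 3
f 7 5 3
f 3 8 7
f 7 6 5
f 8 6 7
f 9 46 25
f 46 20 49
f 25 49 14
f 46 49 25
f 9 25 21
f 25 14 26
f 21 26 10
f 25 26 21
f 9 21 30
f 21 10 31
f 30 31 16
f 21 31 30
f 9 30 42
f 30 16 45
f 42 45 19
f 30 45 42
f 9 42 46
f 42 19 50
f 46 50 20
f 42 50 46
f 10 26 37
f 26 14 40
f 37 40 18
f 26 40 37
f 14 49 27
f 49 20 48
f 27 48 13
f 49 48 27
f 20 50 47
f 50 19 43
f 47 43 11
f 50 43 47
f 19 45 44
f 45 16 32
f 44 32 15
f 45 32 44
f 16 31 36
f 31 10 33
f 36 33 17
f 31 33 36
f 12 38 24
f 38 18 39
f 24 39 13
f 38 39 24
f 12 24 22
f 24 13 23
f 22 23 11
f 24 23 22
f 12 22 29
f 22 11 28
f 29 28 15
f 22 28 29
f 12 29 34
f 29 15 35
f 34 35 17
f 29 35 34
f 12 34 38
f 34 17 41
f 38 41 18
f 34 41 38
f 13 39 27
f 39 18 40
f 27 40 14
f 39 40 27
f 11 23 47
f 23 13 48
f 47 48 20
f 23 48 47
f 15 28 44
f 28 11 43
f 44 43 19
f 28 43 44
f 17 35 36
f 35 15 32
f 36 32 16
f 35 32 36
f 18 41 37
f 41 17 33
f 37 33 10
f 41 33 37



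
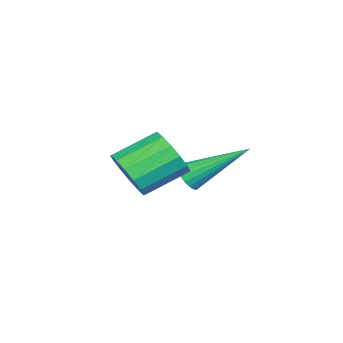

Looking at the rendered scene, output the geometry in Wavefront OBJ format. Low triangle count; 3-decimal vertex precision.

v -0.08 -3.63 2.2
v 0.359 -3.413 2.06
v -0.52 -2.01 3.34
v 0.226 -3.344 1.91
v 0.04 -3.324 1.81
v -0.166 -3.357 1.778
v -0.359 -3.437 1.818
v -0.502 -3.551 1.925
v -0.573 -3.679 2.079
v -0.559 -3.798 2.253
v -0.462 -3.888 2.419
v -0.299 -3.934 2.547
v -0.098 -3.927 2.614
v 0.106 -3.869 2.61
v 0.278 -3.77 2.535
v 0.387 -3.646 2.402
v 0.416 -3.52 2.234
v 3.136 -4.042 3.586
v 3.731 -3.86 4.072
v 2.919 -2.936 4.72
v 2.324 -3.118 4.234
v 3.771 -3.603 3.756
v 2.959 -2.68 4.404
v 3.64 -3.464 3.394
v 2.828 -2.541 4.042
v 3.374 -3.48 3.084
v 2.562 -2.557 3.732
v 3.045 -3.647 2.908
v 2.233 -2.723 3.556
v 2.739 -3.919 2.914
v 1.928 -2.995 3.562
v 2.541 -4.224 3.1
v 1.729 -3.3 3.748
v 2.501 -4.48 3.416
v 1.689 -3.557 4.064
v 2.632 -4.619 3.778
v 1.82 -3.696 4.426
v 2.898 -4.603 4.088
v 2.086 -3.68 4.736
v 3.227 -4.437 4.264
v 2.415 -3.513 4.912
v 3.532 -4.165 4.258
v 2.721 -3.241 4.906
f 2 1 4
f 2 4 3
f 4 1 5
f 4 5 3
f 5 1 6
f 5 6 3
f 6 1 7
f 6 7 3
f 7 1 8
f 7 8 3
f 8 1 9
f 8 9 3
f 9 1 10
f 9 10 3
f 10 1 11
f 10 11 3
f 11 1 12
f 11 12 3
f 12 1 13
f 12 13 3
f 13 1 14
f 13 14 3
f 14 1 15
f 14 15 3
f 15 1 16
f 15 16 3
f 16 1 17
f 16 17 3
f 17 1 2
f 17 2 3
f 19 18 22
f 19 22 20
f 20 22 23
f 20 23 21
f 22 18 24
f 22 24 23
f 23 24 25
f 23 25 21
f 24 18 26
f 24 26 25
f 25 26 27
f 25 27 21
f 26 18 28
f 26 28 27
f 27 28 29
f 27 29 21
f 28 18 30
f 28 30 29
f 29 30 31
f 29 31 21
f 30 18 32
f 30 32 31
f 31 32 33
f 31 33 21
f 32 18 34
f 32 34 33
f 33 34 35
f 33 35 21
f 34 18 36
f 34 36 35
f 35 36 37
f 35 37 21
f 36 18 38
f 36 38 37
f 37 38 39
f 37 39 21
f 38 18 40
f 38 40 39
f 39 40 41
f 39 41 21
f 40 18 42
f 40 42 41
f 41 42 43
f 41 43 21
f 42 18 19
f 42 19 43
f 43 19 20
f 43 20 21



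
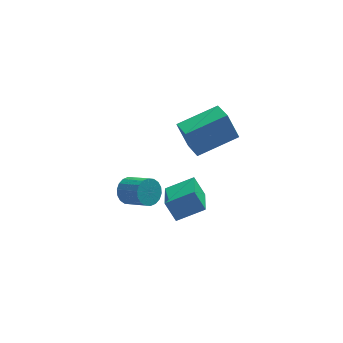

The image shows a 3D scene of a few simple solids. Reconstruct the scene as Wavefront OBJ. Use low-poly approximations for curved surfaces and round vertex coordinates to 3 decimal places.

v -0.01 0.394 -1.043
v 0.209 0.051 -1.685
v 0.968 -0.976 -0.88
v 0.75 -0.634 -0.237
v 0.456 0.276 -1.632
v 1.215 -0.751 -0.826
v 0.611 0.524 -1.462
v 1.37 -0.504 -0.656
v 0.643 0.746 -1.209
v 1.402 -0.281 -0.403
v 0.546 0.898 -0.923
v 1.305 -0.129 -0.117
v 0.339 0.951 -0.661
v 1.098 -0.077 0.145
v 0.063 0.893 -0.474
v 0.822 -0.134 0.331
v -0.228 0.736 -0.4
v 0.531 -0.291 0.405
v -0.475 0.511 -0.454
v 0.284 -0.516 0.352
v -0.63 0.264 -0.624
v 0.129 -0.764 0.182
v -0.662 0.041 -0.877
v 0.097 -0.986 -0.071
v -0.565 -0.111 -1.163
v 0.194 -1.138 -0.357
v -0.358 -0.163 -1.425
v 0.401 -1.191 -0.619
v -0.082 -0.106 -1.611
v 0.677 -1.133 -0.806
v 1.428 -0.885 -1.093
v 2.854 -0.968 -0.44
v 1.843 0.756 -1.789
v 3.269 0.672 -1.136
v 1.851 -1.412 -2.084
v 3.277 -1.496 -1.431
v 2.266 0.228 -2.78
v 3.692 0.145 -2.127
v 2.798 -1.681 3.298
v 2.364 -1.164 4.581
v 2.702 -0.341 2.726
v 2.268 0.176 4.009
v 4.892 -1.296 3.851
v 4.458 -0.779 5.134
v 4.796 0.044 3.279
v 4.362 0.561 4.562
f 2 1 5
f 2 5 3
f 3 5 6
f 3 6 4
f 5 1 7
f 5 7 6
f 6 7 8
f 6 8 4
f 7 1 9
f 7 9 8
f 8 9 10
f 8 10 4
f 9 1 11
f 9 11 10
f 10 11 12
f 10 12 4
f 11 1 13
f 11 13 12
f 12 13 14
f 12 14 4
f 13 1 15
f 13 15 14
f 14 15 16
f 14 16 4
f 15 1 17
f 15 17 16
f 16 17 18
f 16 18 4
f 17 1 19
f 17 19 18
f 18 19 20
f 18 20 4
f 19 1 21
f 19 21 20
f 20 21 22
f 20 22 4
f 21 1 23
f 21 23 22
f 22 23 24
f 22 24 4
f 23 1 25
f 23 25 24
f 24 25 26
f 24 26 4
f 25 1 27
f 25 27 26
f 26 27 28
f 26 28 4
f 27 1 29
f 27 29 28
f 28 29 30
f 28 30 4
f 29 1 2
f 29 2 30
f 30 2 3
f 30 3 4
f 32 34 31
f 35 32 31
f 31 34 33
f 33 35 31
f 32 38 34
f 36 32 35
f 36 38 32
f 34 38 33
f 37 35 33
f 33 38 37
f 37 36 35
f 38 36 37
f 40 42 39
f 43 40 39
f 39 42 41
f 41 43 39
f 40 46 42
f 44 40 43
f 44 46 40
f 42 46 41
f 45 43 41
f 41 46 45
f 45 44 43
f 46 44 45



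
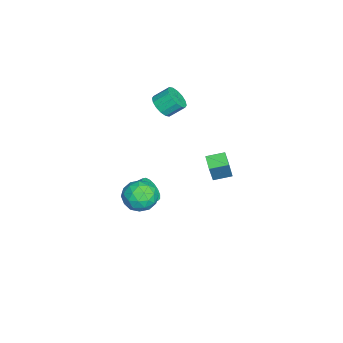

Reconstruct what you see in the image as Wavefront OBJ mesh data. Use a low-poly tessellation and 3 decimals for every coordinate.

v -1.06 -0.793 -4.13
v -0.148 -0.74 -4.026
v -0.267 0.087 -3.407
v -1.18 0.033 -3.51
v -0.229 -0.488 -4.378
v -0.348 0.339 -3.758
v -0.501 -0.306 -4.673
v -0.62 0.521 -4.054
v -0.9 -0.236 -4.844
v -1.02 0.591 -4.224
v -1.337 -0.293 -4.851
v -1.456 0.534 -4.231
v -1.71 -0.465 -4.693
v -1.829 0.361 -4.073
v -1.934 -0.713 -4.406
v -2.054 0.114 -3.786
v -1.958 -0.979 -4.055
v -2.078 -0.152 -3.436
v -1.777 -1.202 -3.722
v -1.896 -0.375 -3.103
v -1.431 -1.332 -3.482
v -1.55 -0.505 -2.863
v -1 -1.338 -3.391
v -1.12 -0.511 -2.771
v -0.583 -1.22 -3.469
v -0.703 -0.393 -2.849
v -0.276 -1.004 -3.698
v -0.395 -0.177 -3.078
v -2.131 0.559 3.452
v -1.375 0.899 3.224
v -1.553 1.801 3.979
v -2.309 1.461 4.208
v -1.671 1.077 2.942
v -1.849 1.979 3.698
v -2.09 1.115 2.798
v -2.268 2.017 3.553
v -2.52 1.005 2.828
v -2.698 1.907 3.584
v -2.846 0.775 3.026
v -3.024 1.677 3.782
v -2.981 0.487 3.338
v -3.158 1.389 4.094
v -2.887 0.219 3.681
v -3.065 1.121 4.436
v -2.591 0.041 3.962
v -2.769 0.943 4.718
v -2.172 0.003 4.107
v -2.35 0.905 4.862
v -1.742 0.113 4.076
v -1.92 1.015 4.832
v -1.416 0.343 3.878
v -1.594 1.245 4.634
v -1.282 0.631 3.566
v -1.459 1.533 4.322
v -3.236 3.302 -2.891
v -2.514 3.125 -1.23
v -3.527 4.439 -2.644
v -2.805 4.263 -0.982
v -2.315 3.617 -3.258
v -1.593 3.441 -1.596
v -2.606 4.755 -3.01
v -1.884 4.578 -1.349
v 2.129 0.479 -0.725
v 2.744 0.834 0.148
v 3.296 -0.894 -0.988
v 3.911 -0.539 -0.115
v 2.89 -0.978 0.058
v 2.169 -0.13 0.22
v 3.871 0.07 -1.06
v 3.15 0.918 -0.898
v 3.821 0.581 -0.059
v 3.214 -0.067 0.632
v 2.826 0.007 -1.472
v 2.219 -0.641 -0.781
v 2.334 0.777 -0.265
v 3.706 -0.837 -0.575
v 3.106 -1.095 -0.473
v 3.467 -0.886 0.04
v 1.996 0.21 -0.223
v 2.357 0.419 0.29
v 2.443 -0.646 0.237
v 3.683 -0.479 -1.13
v 4.044 -0.27 -0.617
v 2.573 0.826 -0.88
v 2.934 1.035 -0.367
v 3.597 0.586 -1.077
v 3.328 0.837 0.126
v 4.014 0.03 -0.029
v 3.991 0.388 -0.584
v 3.567 0.887 -0.489
v 2.972 0.456 0.532
v 3.657 -0.351 0.377
v 3.057 -0.609 0.479
v 2.634 -0.111 0.575
v 3.605 0.308 0.41
v 2.383 0.291 -1.217
v 3.068 -0.516 -1.372
v 3.406 0.051 -1.415
v 2.983 0.549 -1.319
v 2.026 -0.09 -0.811
v 2.712 -0.897 -0.966
v 2.473 -0.947 -0.351
v 2.049 -0.448 -0.256
v 2.435 -0.368 -1.25
f 2 1 5
f 2 5 3
f 3 5 6
f 3 6 4
f 5 1 7
f 5 7 6
f 6 7 8
f 6 8 4
f 7 1 9
f 7 9 8
f 8 9 10
f 8 10 4
f 9 1 11
f 9 11 10
f 10 11 12
f 10 12 4
f 11 1 13
f 11 13 12
f 12 13 14
f 12 14 4
f 13 1 15
f 13 15 14
f 14 15 16
f 14 16 4
f 15 1 17
f 15 17 16
f 16 17 18
f 16 18 4
f 17 1 19
f 17 19 18
f 18 19 20
f 18 20 4
f 19 1 21
f 19 21 20
f 20 21 22
f 20 22 4
f 21 1 23
f 21 23 22
f 22 23 24
f 22 24 4
f 23 1 25
f 23 25 24
f 24 25 26
f 24 26 4
f 25 1 27
f 25 27 26
f 26 27 28
f 26 28 4
f 27 1 2
f 27 2 28
f 28 2 3
f 28 3 4
f 30 29 33
f 30 33 31
f 31 33 34
f 31 34 32
f 33 29 35
f 33 35 34
f 34 35 36
f 34 36 32
f 35 29 37
f 35 37 36
f 36 37 38
f 36 38 32
f 37 29 39
f 37 39 38
f 38 39 40
f 38 40 32
f 39 29 41
f 39 41 40
f 40 41 42
f 40 42 32
f 41 29 43
f 41 43 42
f 42 43 44
f 42 44 32
f 43 29 45
f 43 45 44
f 44 45 46
f 44 46 32
f 45 29 47
f 45 47 46
f 46 47 48
f 46 48 32
f 47 29 49
f 47 49 48
f 48 49 50
f 48 50 32
f 49 29 51
f 49 51 50
f 50 51 52
f 50 52 32
f 51 29 53
f 51 53 52
f 52 53 54
f 52 54 32
f 53 29 30
f 53 30 54
f 54 30 31
f 54 31 32
f 56 58 55
f 59 56 55
f 55 58 57
f 57 59 55
f 56 62 58
f 60 56 59
f 60 62 56
f 58 62 57
f 61 59 57
f 57 62 61
f 61 60 59
f 62 60 61
f 63 100 79
f 100 74 103
f 79 103 68
f 100 103 79
f 63 79 75
f 79 68 80
f 75 80 64
f 79 80 75
f 63 75 84
f 75 64 85
f 84 85 70
f 75 85 84
f 63 84 96
f 84 70 99
f 96 99 73
f 84 99 96
f 63 96 100
f 96 73 104
f 100 104 74
f 96 104 100
f 64 80 91
f 80 68 94
f 91 94 72
f 80 94 91
f 68 103 81
f 103 74 102
f 81 102 67
f 103 102 81
f 74 104 101
f 104 73 97
f 101 97 65
f 104 97 101
f 73 99 98
f 99 70 86
f 98 86 69
f 99 86 98
f 70 85 90
f 85 64 87
f 90 87 71
f 85 87 90
f 66 92 78
f 92 72 93
f 78 93 67
f 92 93 78
f 66 78 76
f 78 67 77
f 76 77 65
f 78 77 76
f 66 76 83
f 76 65 82
f 83 82 69
f 76 82 83
f 66 83 88
f 83 69 89
f 88 89 71
f 83 89 88
f 66 88 92
f 88 71 95
f 92 95 72
f 88 95 92
f 67 93 81
f 93 72 94
f 81 94 68
f 93 94 81
f 65 77 101
f 77 67 102
f 101 102 74
f 77 102 101
f 69 82 98
f 82 65 97
f 98 97 73
f 82 97 98
f 71 89 90
f 89 69 86
f 90 86 70
f 89 86 90
f 72 95 91
f 95 71 87
f 91 87 64
f 95 87 91



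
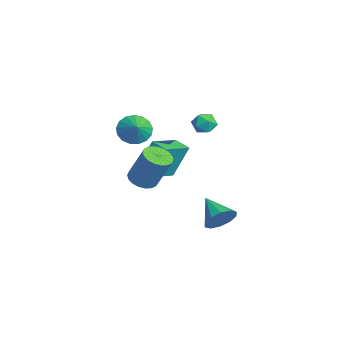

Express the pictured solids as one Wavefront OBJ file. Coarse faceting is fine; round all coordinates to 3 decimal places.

v 2.562 3.379 -3.246
v 3.028 2.748 -2.692
v 1.058 2.961 -2.454
v 3.029 3.272 -2.414
v 2.852 3.837 -2.454
v 2.564 4.227 -2.796
v 2.275 4.292 -3.31
v 2.096 4.009 -3.8
v 2.095 3.485 -4.078
v 2.272 2.92 -4.038
v 2.56 2.53 -3.696
v 2.849 2.465 -3.181
v -0.127 -0.464 -0.464
v -0.207 0.424 1.459
v -1.317 1.088 -1.23
v -1.396 1.976 0.694
v 0.696 0.064 -0.674
v 0.617 0.952 1.25
v -0.493 1.616 -1.439
v -0.573 2.504 0.484
v -1.423 -0.237 1.773
v -0.899 -0.596 1.039
v -0.497 -0.303 2.467
v -0.84 -0.136 1.004
v -0.915 0.3 1.145
v -1.106 0.613 1.43
v -1.369 0.731 1.793
v -1.646 0.628 2.151
v -1.871 0.326 2.423
v -1.994 -0.104 2.546
v -1.986 -0.565 2.492
v -1.849 -0.951 2.273
v -1.615 -1.173 1.939
v -1.337 -1.181 1.567
v -1.078 -0.973 1.243
v 3.046 -0.843 0.731
v 3.775 -1.204 0.625
v 4.382 -0.538 2.544
v 3.654 -0.177 2.649
v 3.83 -0.869 0.491
v 4.438 -0.203 2.41
v 3.73 -0.529 0.405
v 4.338 0.137 2.324
v 3.495 -0.251 0.383
v 4.102 0.415 2.302
v 3.17 -0.09 0.43
v 3.778 0.576 2.349
v 2.821 -0.079 0.537
v 3.429 0.587 2.455
v 2.517 -0.218 0.681
v 3.125 0.447 2.6
v 2.318 -0.482 0.836
v 2.925 0.184 2.755
v 2.262 -0.817 0.97
v 2.87 -0.151 2.889
v 2.362 -1.157 1.056
v 2.97 -0.491 2.975
v 2.598 -1.435 1.078
v 3.205 -0.769 2.997
v 2.922 -1.596 1.031
v 3.53 -0.93 2.95
v 3.271 -1.607 0.925
v 3.879 -0.941 2.843
v 3.575 -1.467 0.78
v 4.183 -0.802 2.699
v 2.282 2.929 4.469
v 2.67 3.141 3.894
v 2.07 1.899 3.946
v 2.458 2.111 3.371
v 2.789 1.978 4.003
v 2.92 2.614 4.326
v 1.82 2.426 3.514
v 1.951 3.062 3.837
v 2.385 2.83 3.304
v 2.983 2.553 3.606
v 1.757 2.487 4.234
v 2.355 2.21 4.536
f 2 1 4
f 2 4 3
f 4 1 5
f 4 5 3
f 5 1 6
f 5 6 3
f 6 1 7
f 6 7 3
f 7 1 8
f 7 8 3
f 8 1 9
f 8 9 3
f 9 1 10
f 9 10 3
f 10 1 11
f 10 11 3
f 11 1 12
f 11 12 3
f 12 1 2
f 12 2 3
f 14 16 13
f 17 14 13
f 13 16 15
f 15 17 13
f 14 20 16
f 18 14 17
f 18 20 14
f 16 20 15
f 19 17 15
f 15 20 19
f 19 18 17
f 20 18 19
f 22 21 24
f 22 24 23
f 24 21 25
f 24 25 23
f 25 21 26
f 25 26 23
f 26 21 27
f 26 27 23
f 27 21 28
f 27 28 23
f 28 21 29
f 28 29 23
f 29 21 30
f 29 30 23
f 30 21 31
f 30 31 23
f 31 21 32
f 31 32 23
f 32 21 33
f 32 33 23
f 33 21 34
f 33 34 23
f 34 21 35
f 34 35 23
f 35 21 22
f 35 22 23
f 37 36 40
f 37 40 38
f 38 40 41
f 38 41 39
f 40 36 42
f 40 42 41
f 41 42 43
f 41 43 39
f 42 36 44
f 42 44 43
f 43 44 45
f 43 45 39
f 44 36 46
f 44 46 45
f 45 46 47
f 45 47 39
f 46 36 48
f 46 48 47
f 47 48 49
f 47 49 39
f 48 36 50
f 48 50 49
f 49 50 51
f 49 51 39
f 50 36 52
f 50 52 51
f 51 52 53
f 51 53 39
f 52 36 54
f 52 54 53
f 53 54 55
f 53 55 39
f 54 36 56
f 54 56 55
f 55 56 57
f 55 57 39
f 56 36 58
f 56 58 57
f 57 58 59
f 57 59 39
f 58 36 60
f 58 60 59
f 59 60 61
f 59 61 39
f 60 36 62
f 60 62 61
f 61 62 63
f 61 63 39
f 62 36 64
f 62 64 63
f 63 64 65
f 63 65 39
f 64 36 37
f 64 37 65
f 65 37 38
f 65 38 39
f 66 77 71
f 66 71 67
f 66 67 73
f 66 73 76
f 66 76 77
f 67 71 75
f 71 77 70
f 77 76 68
f 76 73 72
f 73 67 74
f 69 75 70
f 69 70 68
f 69 68 72
f 69 72 74
f 69 74 75
f 70 75 71
f 68 70 77
f 72 68 76
f 74 72 73
f 75 74 67



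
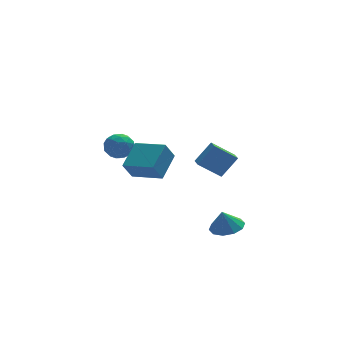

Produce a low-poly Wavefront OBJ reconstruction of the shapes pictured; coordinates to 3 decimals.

v -1.807 -5.116 2.595
v -2.43 -5.436 3.737
v -3.227 -3.731 2.209
v -3.849 -4.052 3.352
v -0.751 -3.768 3.548
v -1.373 -4.089 4.691
v -2.17 -2.384 3.163
v -2.793 -2.704 4.305
v -1.457 -2.007 1.954
v -1.126 -2.435 2.502
v -1.683 -1.093 2.806
v -0.83 -2.218 2.348
v -0.701 -1.945 2.088
v -0.775 -1.688 1.793
v -1.032 -1.517 1.54
v -1.402 -1.477 1.399
v -1.787 -1.579 1.406
v -2.084 -1.796 1.561
v -2.212 -2.07 1.821
v -2.138 -2.327 2.116
v -1.882 -2.498 2.369
v -1.511 -2.538 2.51
v 2.477 -3.464 -3.016
v 3.181 -4.266 -2.853
v 2.163 -3.476 -1.724
v 3.504 -3.688 -2.769
v 3.434 -3.024 -2.78
v 2.999 -2.528 -2.881
v 2.364 -2.39 -3.034
v 1.772 -2.662 -3.18
v 1.449 -3.24 -3.263
v 1.519 -3.904 -3.253
v 1.955 -4.4 -3.151
v 2.589 -4.538 -2.999
v -2.996 3.738 1.322
v -2.348 4.419 0.954
v -2.232 2.561 0.486
v -1.584 3.242 0.118
v -1.557 2.997 1.097
v -2.029 3.725 1.614
v -2.551 3.255 -0.174
v -3.023 3.983 0.343
v -2.073 4.121 0.03
v -1.459 3.962 0.815
v -3.121 3.018 0.625
v -2.507 2.859 1.41
v -2.739 4.182 1.211
v -1.841 2.798 0.229
v -1.825 2.654 0.804
v -1.445 3.055 0.588
v -2.552 3.774 1.599
v -2.171 4.174 1.383
v -1.706 3.338 1.467
v -2.409 2.806 0.057
v -2.028 3.206 -0.159
v -3.135 3.925 0.852
v -2.755 4.326 0.636
v -2.874 3.642 -0.027
v -2.197 4.407 0.452
v -1.748 3.715 -0.04
v -2.316 3.723 -0.211
v -2.593 4.15 0.093
v -1.836 4.313 0.913
v -1.387 3.622 0.422
v -1.371 3.478 0.997
v -1.648 3.905 1.301
v -1.674 4.138 0.37
v -3.193 3.358 1.018
v -2.744 2.667 0.527
v -2.932 3.075 0.139
v -3.209 3.502 0.443
v -2.832 3.265 1.48
v -2.383 2.573 0.988
v -1.987 2.83 1.347
v -2.264 3.257 1.651
v -2.906 2.842 1.07
v 1.741 0.256 0.279
v 2.809 0.451 1.599
v 1.807 1.154 0.092
v 2.876 1.349 1.413
v 3.124 -0.069 -0.793
v 4.193 0.126 0.528
v 3.191 0.829 -0.979
v 4.259 1.024 0.341
f 2 4 1
f 5 2 1
f 1 4 3
f 3 5 1
f 2 8 4
f 6 2 5
f 6 8 2
f 4 8 3
f 7 5 3
f 3 8 7
f 7 6 5
f 8 6 7
f 10 9 12
f 10 12 11
f 12 9 13
f 12 13 11
f 13 9 14
f 13 14 11
f 14 9 15
f 14 15 11
f 15 9 16
f 15 16 11
f 16 9 17
f 16 17 11
f 17 9 18
f 17 18 11
f 18 9 19
f 18 19 11
f 19 9 20
f 19 20 11
f 20 9 21
f 20 21 11
f 21 9 22
f 21 22 11
f 22 9 10
f 22 10 11
f 24 23 26
f 24 26 25
f 26 23 27
f 26 27 25
f 27 23 28
f 27 28 25
f 28 23 29
f 28 29 25
f 29 23 30
f 29 30 25
f 30 23 31
f 30 31 25
f 31 23 32
f 31 32 25
f 32 23 33
f 32 33 25
f 33 23 34
f 33 34 25
f 34 23 24
f 34 24 25
f 35 72 51
f 72 46 75
f 51 75 40
f 72 75 51
f 35 51 47
f 51 40 52
f 47 52 36
f 51 52 47
f 35 47 56
f 47 36 57
f 56 57 42
f 47 57 56
f 35 56 68
f 56 42 71
f 68 71 45
f 56 71 68
f 35 68 72
f 68 45 76
f 72 76 46
f 68 76 72
f 36 52 63
f 52 40 66
f 63 66 44
f 52 66 63
f 40 75 53
f 75 46 74
f 53 74 39
f 75 74 53
f 46 76 73
f 76 45 69
f 73 69 37
f 76 69 73
f 45 71 70
f 71 42 58
f 70 58 41
f 71 58 70
f 42 57 62
f 57 36 59
f 62 59 43
f 57 59 62
f 38 64 50
f 64 44 65
f 50 65 39
f 64 65 50
f 38 50 48
f 50 39 49
f 48 49 37
f 50 49 48
f 38 48 55
f 48 37 54
f 55 54 41
f 48 54 55
f 38 55 60
f 55 41 61
f 60 61 43
f 55 61 60
f 38 60 64
f 60 43 67
f 64 67 44
f 60 67 64
f 39 65 53
f 65 44 66
f 53 66 40
f 65 66 53
f 37 49 73
f 49 39 74
f 73 74 46
f 49 74 73
f 41 54 70
f 54 37 69
f 70 69 45
f 54 69 70
f 43 61 62
f 61 41 58
f 62 58 42
f 61 58 62
f 44 67 63
f 67 43 59
f 63 59 36
f 67 59 63
f 78 80 77
f 81 78 77
f 77 80 79
f 79 81 77
f 78 84 80
f 82 78 81
f 82 84 78
f 80 84 79
f 83 81 79
f 79 84 83
f 83 82 81
f 84 82 83



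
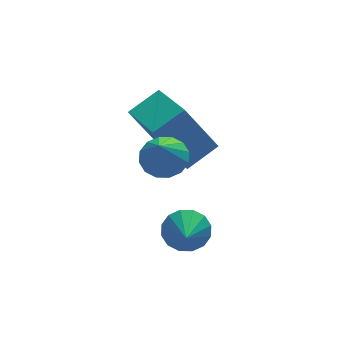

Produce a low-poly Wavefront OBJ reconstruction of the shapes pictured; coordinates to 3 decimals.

v -2.081 -2.821 0.633
v -1.424 -3.308 0.577
v -2.459 -3.479 1.927
v -1.289 -2.967 0.79
v -1.367 -2.587 0.961
v -1.635 -2.269 1.045
v -2.023 -2.099 1.018
v -2.427 -2.122 0.888
v -2.738 -2.333 0.69
v -2.872 -2.674 0.477
v -2.795 -3.055 0.305
v -2.526 -3.373 0.222
v -2.138 -3.543 0.249
v -1.735 -3.519 0.379
v -1.549 -3.466 -2.831
v -1.2 -3.145 -2.15
v -1.851 -4.374 -2.249
v -1.607 -3.005 -2.144
v -1.997 -2.989 -2.321
v -2.268 -3.101 -2.636
v -2.346 -3.311 -3.003
v -2.21 -3.562 -3.324
v -1.897 -3.788 -3.513
v -1.491 -3.927 -3.519
v -1.1 -3.943 -3.341
v -0.83 -3.832 -3.027
v -0.752 -3.622 -2.66
v -0.887 -3.371 -2.339
v -2.181 -1.971 1.159
v -1.016 -1.657 1.741
v -2.432 -0.013 0.606
v -1.267 0.301 1.188
v -1.153 -2.361 -0.688
v 0.012 -2.047 -0.106
v -1.404 -0.403 -1.241
v -0.239 -0.089 -0.659
f 2 1 4
f 2 4 3
f 4 1 5
f 4 5 3
f 5 1 6
f 5 6 3
f 6 1 7
f 6 7 3
f 7 1 8
f 7 8 3
f 8 1 9
f 8 9 3
f 9 1 10
f 9 10 3
f 10 1 11
f 10 11 3
f 11 1 12
f 11 12 3
f 12 1 13
f 12 13 3
f 13 1 14
f 13 14 3
f 14 1 2
f 14 2 3
f 16 15 18
f 16 18 17
f 18 15 19
f 18 19 17
f 19 15 20
f 19 20 17
f 20 15 21
f 20 21 17
f 21 15 22
f 21 22 17
f 22 15 23
f 22 23 17
f 23 15 24
f 23 24 17
f 24 15 25
f 24 25 17
f 25 15 26
f 25 26 17
f 26 15 27
f 26 27 17
f 27 15 28
f 27 28 17
f 28 15 16
f 28 16 17
f 30 32 29
f 33 30 29
f 29 32 31
f 31 33 29
f 30 36 32
f 34 30 33
f 34 36 30
f 32 36 31
f 35 33 31
f 31 36 35
f 35 34 33
f 36 34 35



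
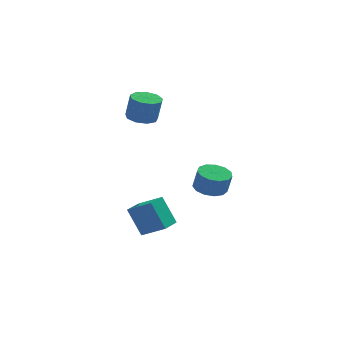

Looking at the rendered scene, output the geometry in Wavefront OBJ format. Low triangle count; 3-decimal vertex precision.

v -2.343 3.217 1.803
v -1.656 2.723 1.646
v -1.411 2.609 3.081
v -2.097 3.103 3.237
v -1.497 3.289 1.664
v -1.252 3.175 3.098
v -1.733 3.821 1.746
v -1.488 3.707 3.181
v -2.255 4.071 1.855
v -2.009 3.957 3.29
v -2.817 3.921 1.94
v -2.572 3.807 3.374
v -3.158 3.441 1.96
v -2.912 3.328 3.395
v -3.117 2.857 1.907
v -2.872 2.743 3.341
v -2.714 2.441 1.805
v -2.468 2.327 3.239
v -2.137 2.388 1.702
v -1.892 2.274 3.137
v -3.357 0.301 -3.45
v -2.199 -0.335 -2.699
v -2.686 1.359 -3.588
v -1.528 0.722 -2.837
v -2.692 -0.322 -5.003
v -1.534 -0.959 -4.252
v -2.021 0.735 -5.141
v -0.863 0.099 -4.39
v 0.724 -0.841 -1.492
v 1.579 -0.586 -1.607
v 1.792 -0.784 -0.463
v 0.936 -1.039 -0.348
v 1.32 -0.167 -1.486
v 1.533 -0.365 -0.342
v 0.871 0.038 -1.367
v 1.084 -0.16 -0.223
v 0.376 -0.036 -1.288
v 0.589 -0.234 -0.144
v -0.009 -0.366 -1.273
v 0.204 -0.564 -0.13
v -0.161 -0.846 -1.328
v 0.051 -1.045 -0.185
v -0.033 -1.325 -1.435
v 0.18 -1.523 -0.291
v 0.336 -1.65 -1.56
v 0.549 -1.848 -0.416
v 0.828 -1.718 -1.663
v 1.04 -1.916 -0.519
v 1.286 -1.508 -1.712
v 1.499 -1.706 -0.568
v 1.567 -1.086 -1.691
v 1.779 -1.284 -0.547
f 2 1 5
f 2 5 3
f 3 5 6
f 3 6 4
f 5 1 7
f 5 7 6
f 6 7 8
f 6 8 4
f 7 1 9
f 7 9 8
f 8 9 10
f 8 10 4
f 9 1 11
f 9 11 10
f 10 11 12
f 10 12 4
f 11 1 13
f 11 13 12
f 12 13 14
f 12 14 4
f 13 1 15
f 13 15 14
f 14 15 16
f 14 16 4
f 15 1 17
f 15 17 16
f 16 17 18
f 16 18 4
f 17 1 19
f 17 19 18
f 18 19 20
f 18 20 4
f 19 1 2
f 19 2 20
f 20 2 3
f 20 3 4
f 22 24 21
f 25 22 21
f 21 24 23
f 23 25 21
f 22 28 24
f 26 22 25
f 26 28 22
f 24 28 23
f 27 25 23
f 23 28 27
f 27 26 25
f 28 26 27
f 30 29 33
f 30 33 31
f 31 33 34
f 31 34 32
f 33 29 35
f 33 35 34
f 34 35 36
f 34 36 32
f 35 29 37
f 35 37 36
f 36 37 38
f 36 38 32
f 37 29 39
f 37 39 38
f 38 39 40
f 38 40 32
f 39 29 41
f 39 41 40
f 40 41 42
f 40 42 32
f 41 29 43
f 41 43 42
f 42 43 44
f 42 44 32
f 43 29 45
f 43 45 44
f 44 45 46
f 44 46 32
f 45 29 47
f 45 47 46
f 46 47 48
f 46 48 32
f 47 29 49
f 47 49 48
f 48 49 50
f 48 50 32
f 49 29 51
f 49 51 50
f 50 51 52
f 50 52 32
f 51 29 30
f 51 30 52
f 52 30 31
f 52 31 32



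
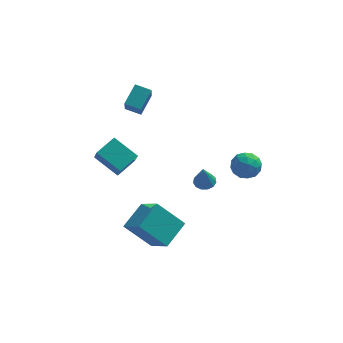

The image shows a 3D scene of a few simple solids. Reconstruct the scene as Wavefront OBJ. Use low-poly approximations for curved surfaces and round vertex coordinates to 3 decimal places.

v -2.898 -2.647 -3.301
v -1.956 -3.895 -2.119
v -1.962 -1.228 -2.549
v -1.02 -2.476 -1.367
v -1.34 -2.884 -4.793
v -0.398 -4.132 -3.611
v -0.404 -1.465 -4.041
v 0.538 -2.713 -2.859
v -3.125 3.653 1.805
v -3.075 2.625 3.095
v -2.569 4.736 2.647
v -2.52 3.709 3.936
v -2.18 3.371 1.544
v -2.131 2.344 2.833
v -1.625 4.455 2.385
v -1.575 3.427 3.675
v 3.289 -2.908 2.666
v 4.01 -2.664 3.154
v 3.63 -4.316 2.866
v 4.351 -4.072 3.354
v 3.518 -3.938 3.68
v 3.308 -3.067 3.556
v 4.332 -3.913 2.464
v 4.122 -3.042 2.34
v 4.655 -3.285 3.029
v 4.152 -3.3 3.78
v 3.488 -3.68 2.24
v 2.985 -3.695 2.991
v 3.62 -2.662 2.893
v 4.02 -4.318 3.127
v 3.531 -4.239 3.319
v 3.955 -4.095 3.606
v 3.207 -2.899 3.129
v 3.631 -2.756 3.416
v 3.341 -3.504 3.724
v 4.009 -4.224 2.604
v 4.433 -4.081 2.891
v 3.685 -2.885 2.414
v 4.109 -2.741 2.701
v 4.299 -3.476 2.296
v 4.423 -2.884 3.106
v 4.623 -3.712 3.223
v 4.612 -3.618 2.7
v 4.488 -3.107 2.628
v 4.127 -2.893 3.547
v 4.327 -3.721 3.665
v 3.838 -3.642 3.856
v 3.714 -3.13 3.784
v 4.506 -3.258 3.474
v 3.313 -3.259 2.355
v 3.513 -4.087 2.473
v 3.926 -3.85 2.236
v 3.802 -3.338 2.164
v 3.017 -3.268 2.797
v 3.217 -4.096 2.914
v 3.152 -3.873 3.392
v 3.028 -3.362 3.32
v 3.134 -3.722 2.546
v -3.188 -0.059 -0.654
v -4.57 0.78 0.225
v -3.406 0.731 -1.752
v -4.788 1.57 -0.872
v -2.252 0.93 -0.128
v -3.634 1.769 0.752
v -2.47 1.72 -1.225
v -3.852 2.559 -0.346
v 1.519 2.513 -3.699
v 2.132 2.779 -3.573
v 1.421 2.007 -2.141
v 1.878 3.055 -3.5
v 1.509 3.16 -3.489
v 1.144 3.059 -3.545
v 0.898 2.784 -3.65
v 0.849 2.424 -3.77
v 1.013 2.092 -3.867
v 1.337 1.893 -3.911
v 1.72 1.891 -3.888
v 2.039 2.087 -3.804
v 2.192 2.418 -3.687
f 2 4 1
f 5 2 1
f 1 4 3
f 3 5 1
f 2 8 4
f 6 2 5
f 6 8 2
f 4 8 3
f 7 5 3
f 3 8 7
f 7 6 5
f 8 6 7
f 10 12 9
f 13 10 9
f 9 12 11
f 11 13 9
f 10 16 12
f 14 10 13
f 14 16 10
f 12 16 11
f 15 13 11
f 11 16 15
f 15 14 13
f 16 14 15
f 17 54 33
f 54 28 57
f 33 57 22
f 54 57 33
f 17 33 29
f 33 22 34
f 29 34 18
f 33 34 29
f 17 29 38
f 29 18 39
f 38 39 24
f 29 39 38
f 17 38 50
f 38 24 53
f 50 53 27
f 38 53 50
f 17 50 54
f 50 27 58
f 54 58 28
f 50 58 54
f 18 34 45
f 34 22 48
f 45 48 26
f 34 48 45
f 22 57 35
f 57 28 56
f 35 56 21
f 57 56 35
f 28 58 55
f 58 27 51
f 55 51 19
f 58 51 55
f 27 53 52
f 53 24 40
f 52 40 23
f 53 40 52
f 24 39 44
f 39 18 41
f 44 41 25
f 39 41 44
f 20 46 32
f 46 26 47
f 32 47 21
f 46 47 32
f 20 32 30
f 32 21 31
f 30 31 19
f 32 31 30
f 20 30 37
f 30 19 36
f 37 36 23
f 30 36 37
f 20 37 42
f 37 23 43
f 42 43 25
f 37 43 42
f 20 42 46
f 42 25 49
f 46 49 26
f 42 49 46
f 21 47 35
f 47 26 48
f 35 48 22
f 47 48 35
f 19 31 55
f 31 21 56
f 55 56 28
f 31 56 55
f 23 36 52
f 36 19 51
f 52 51 27
f 36 51 52
f 25 43 44
f 43 23 40
f 44 40 24
f 43 40 44
f 26 49 45
f 49 25 41
f 45 41 18
f 49 41 45
f 60 62 59
f 63 60 59
f 59 62 61
f 61 63 59
f 60 66 62
f 64 60 63
f 64 66 60
f 62 66 61
f 65 63 61
f 61 66 65
f 65 64 63
f 66 64 65
f 68 67 70
f 68 70 69
f 70 67 71
f 70 71 69
f 71 67 72
f 71 72 69
f 72 67 73
f 72 73 69
f 73 67 74
f 73 74 69
f 74 67 75
f 74 75 69
f 75 67 76
f 75 76 69
f 76 67 77
f 76 77 69
f 77 67 78
f 77 78 69
f 78 67 79
f 78 79 69
f 79 67 68
f 79 68 69

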